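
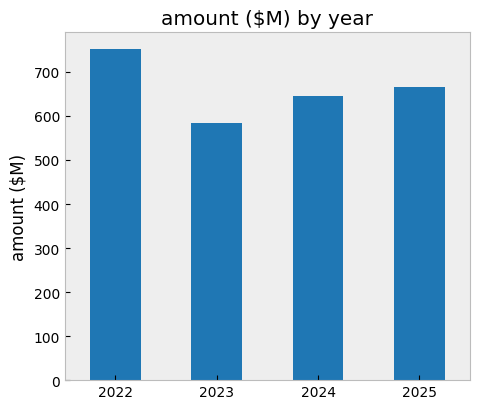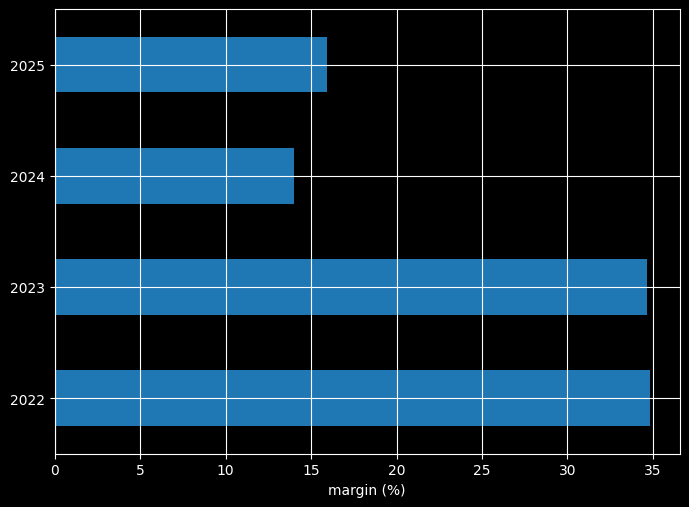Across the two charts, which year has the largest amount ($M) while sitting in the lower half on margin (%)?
Chart 2 median margin (%) ≈ 25; below-median years: 2024, 2025. Among those, 2025 has the highest amount ($M) (≈ 700).

2025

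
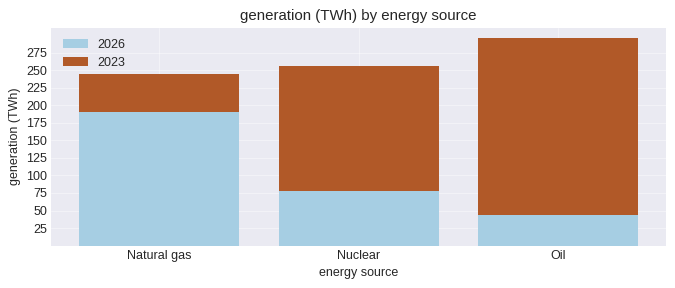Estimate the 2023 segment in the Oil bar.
2023 top ≈ 300, bottom ≈ 50; segment ≈ 250.

≈ 250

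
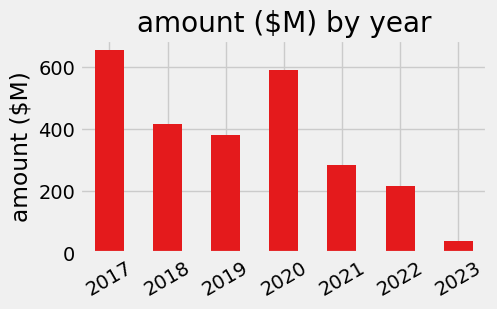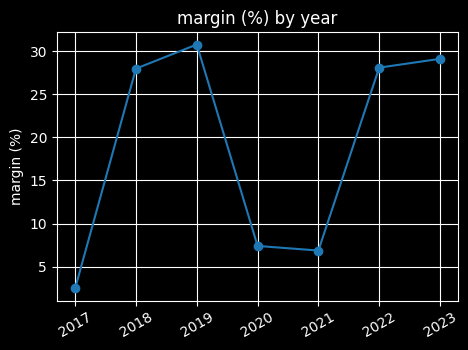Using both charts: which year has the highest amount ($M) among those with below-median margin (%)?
Chart 2 median margin (%) ≈ 30; below-median years: 2017, 2020, 2021. Among those, 2017 has the highest amount ($M) (≈ 700).

2017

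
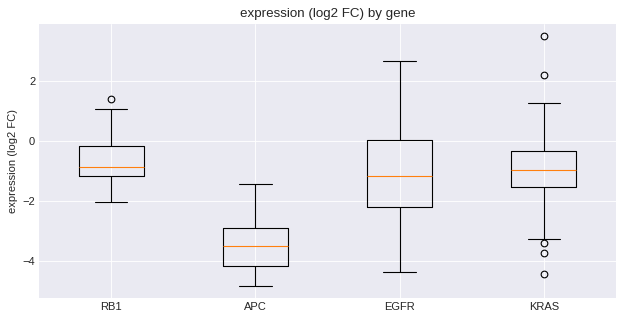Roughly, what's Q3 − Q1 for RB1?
≈ 1.0

Q3 ≈ 0.0, Q1 ≈ -1.0; IQR ≈ 1.0.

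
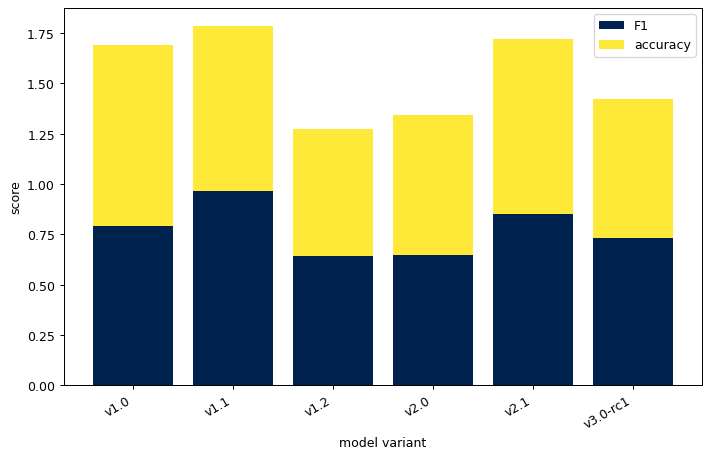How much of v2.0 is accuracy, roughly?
≈ 0.8

accuracy top ≈ 1.4, bottom ≈ 0.6; segment ≈ 0.8.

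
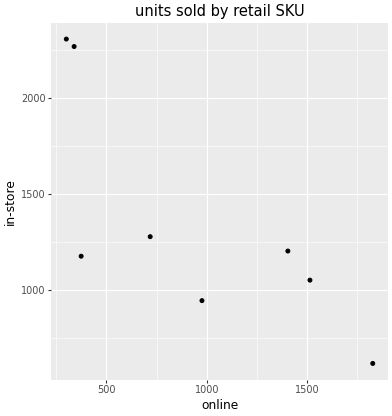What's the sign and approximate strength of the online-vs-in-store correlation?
negative, strong

Points are negatively correlated; strong (|r| ≈ 0.8).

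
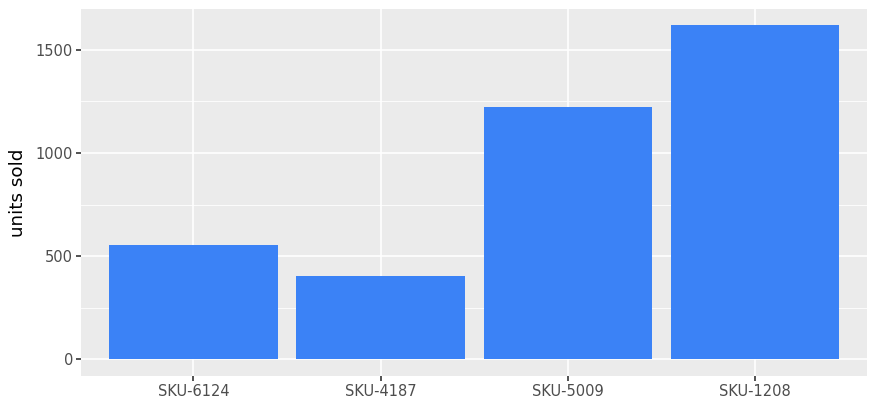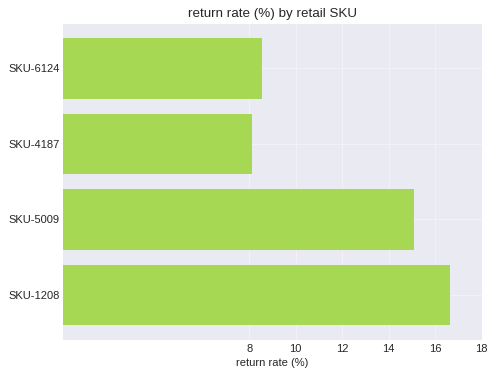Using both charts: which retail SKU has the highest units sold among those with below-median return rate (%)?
Chart 2 median return rate (%) ≈ 12; below-median retail SKUs: SKU-6124, SKU-4187. Among those, SKU-6124 has the highest units sold (≈ 600).

SKU-6124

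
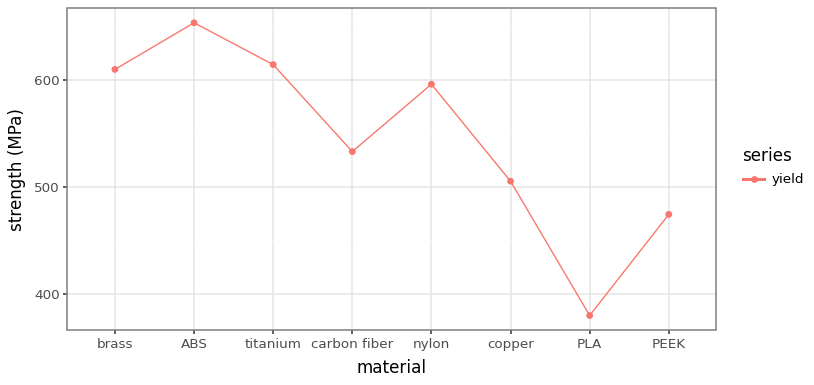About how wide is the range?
≈ 275

Max ABS ≈ 650, min PLA ≈ 375; range ≈ 275.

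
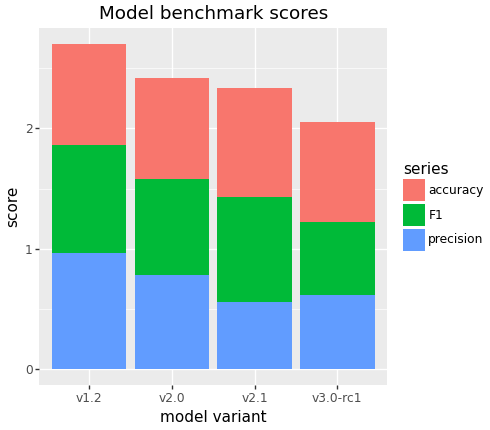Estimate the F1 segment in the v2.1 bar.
F1 top ≈ 1.5, bottom ≈ 0.5; segment ≈ 1.0.

≈ 1.0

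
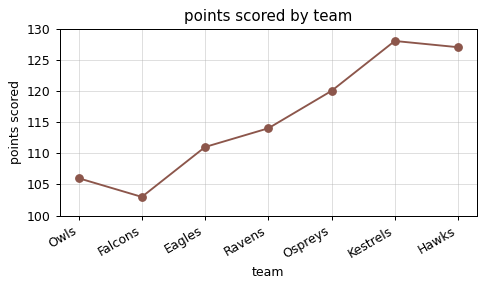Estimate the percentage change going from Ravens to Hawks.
Ravens ≈ 115, Hawks ≈ 125; (125 − 115) / 115 ≈ +8.7%.

≈ +8.7%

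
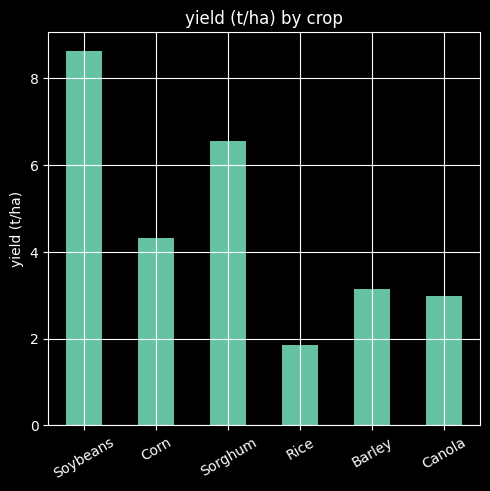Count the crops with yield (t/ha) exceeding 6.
Above 6: Soybeans, Sorghum.

2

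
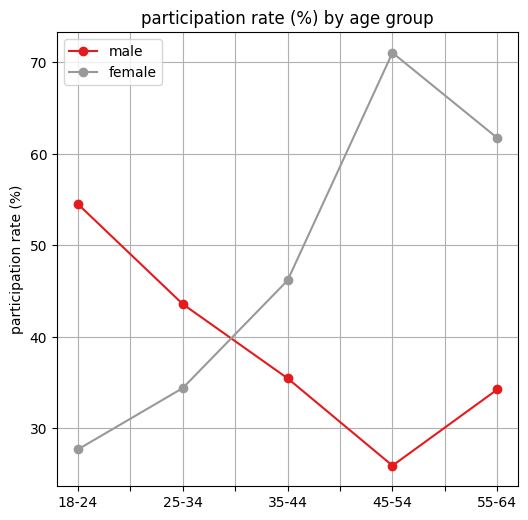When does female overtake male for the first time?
35-44

25-34: female ≈ 35 vs male ≈ 45 (not yet); 35-44: female ≈ 45 vs male ≈ 35 (first crossover).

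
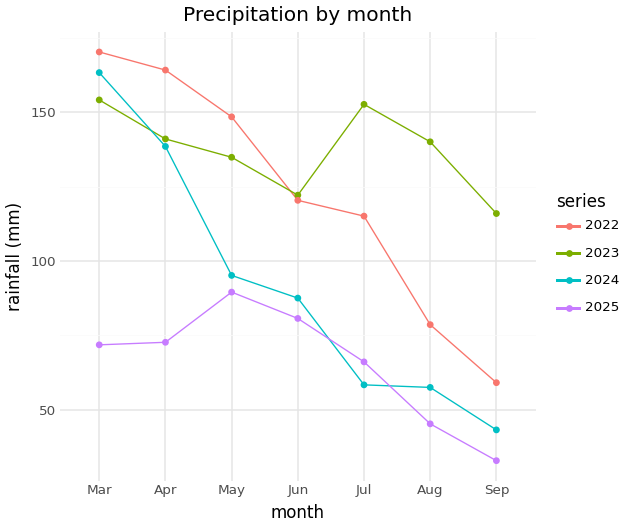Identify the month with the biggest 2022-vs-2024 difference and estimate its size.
Jul: 2022 ≈ 120, 2024 ≈ 60 → gap ≈ 60. Next-largest (May) is only ≈ 40.

Jul, ≈ 60 mm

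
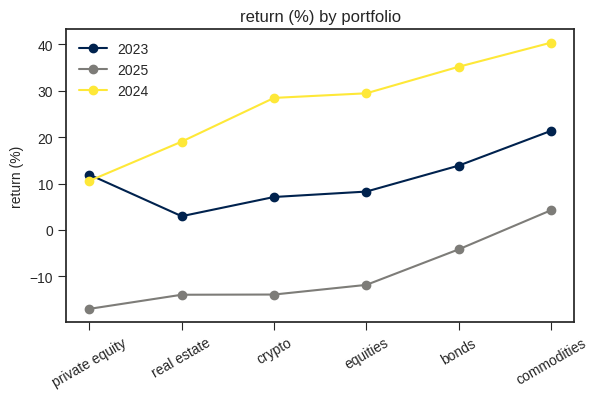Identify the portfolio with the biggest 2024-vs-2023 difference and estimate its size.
crypto: 2024 ≈ 30, 2023 ≈ 5 → gap ≈ 25. Next-largest (bonds) is only ≈ 20.

crypto, ≈ 25 %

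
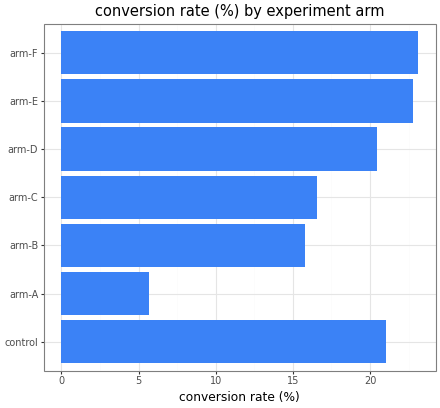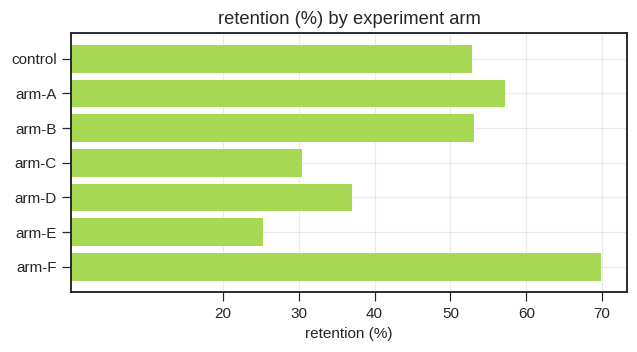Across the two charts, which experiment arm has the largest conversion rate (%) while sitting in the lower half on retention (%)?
arm-E

Chart 2 median retention (%) ≈ 50; below-median experiment arms: arm-C, arm-D, arm-E. Among those, arm-E has the highest conversion rate (%) (≈ 25).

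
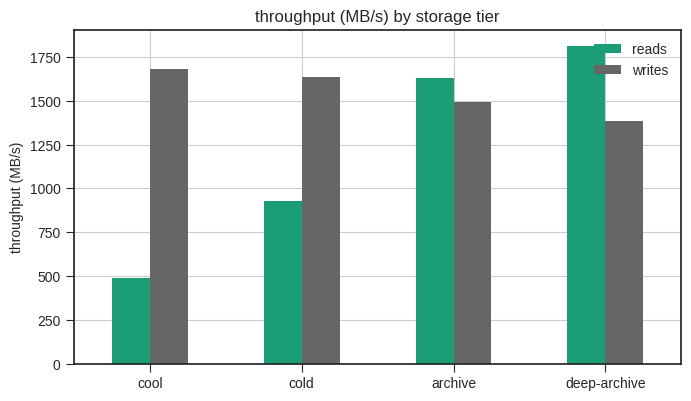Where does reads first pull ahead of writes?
archive

cold: reads ≈ 1000 vs writes ≈ 1600 (not yet); archive: reads ≈ 1600 vs writes ≈ 1400 (first crossover).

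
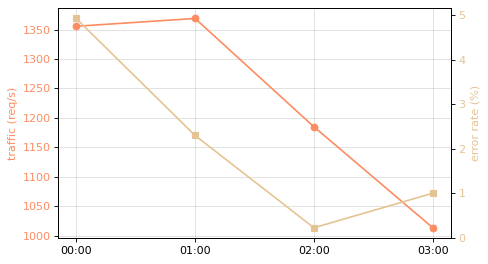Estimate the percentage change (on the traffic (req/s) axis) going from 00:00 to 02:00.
≈ -11.1%

00:00 ≈ 1350, 02:00 ≈ 1200; (1200 − 1350) / 1350 ≈ -11.1%.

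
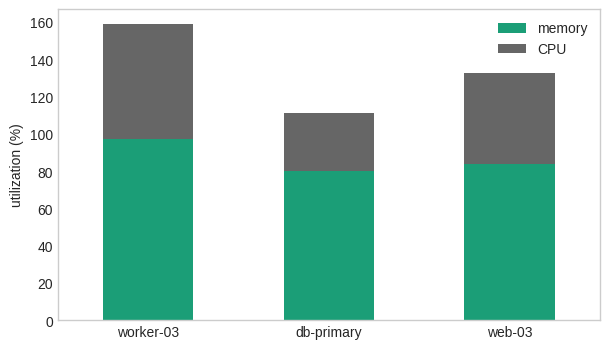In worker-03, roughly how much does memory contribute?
≈ 100

memory top ≈ 100, bottom ≈ 0; segment ≈ 100.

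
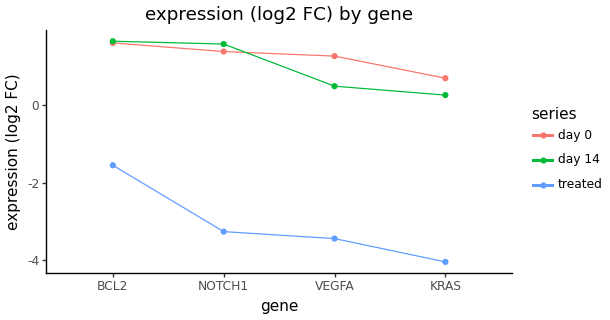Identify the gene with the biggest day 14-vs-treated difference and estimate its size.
NOTCH1, ≈ 5.0 log2 FC

NOTCH1: day 14 ≈ 1.5, treated ≈ -3.5 → gap ≈ 5.0. Next-largest (KRAS) is only ≈ 4.5.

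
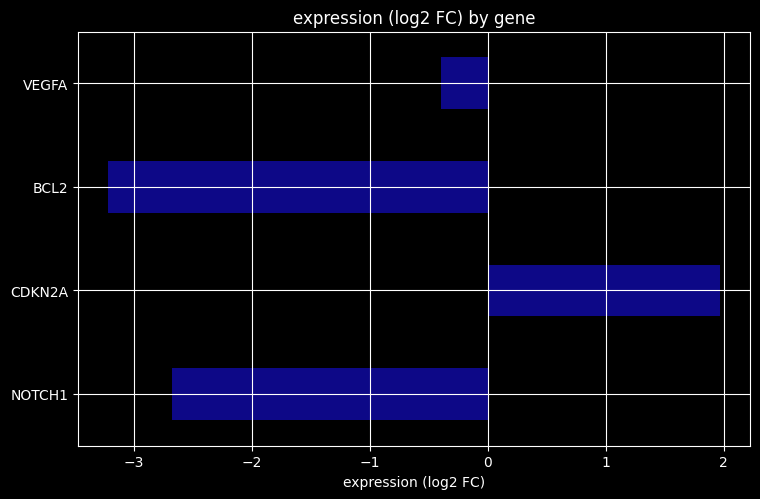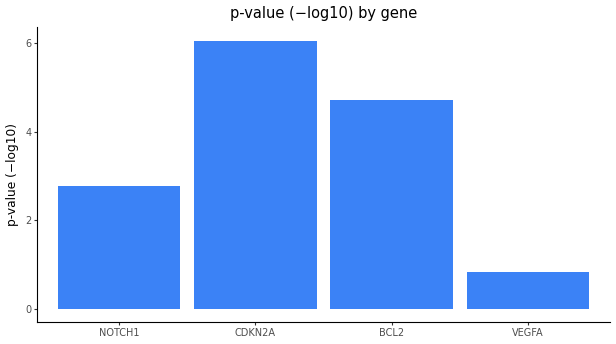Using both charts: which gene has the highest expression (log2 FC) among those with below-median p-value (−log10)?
Chart 2 median p-value (−log10) ≈ 4; below-median genes: NOTCH1, VEGFA. Among those, VEGFA has the highest expression (log2 FC) (≈ -0.4).

VEGFA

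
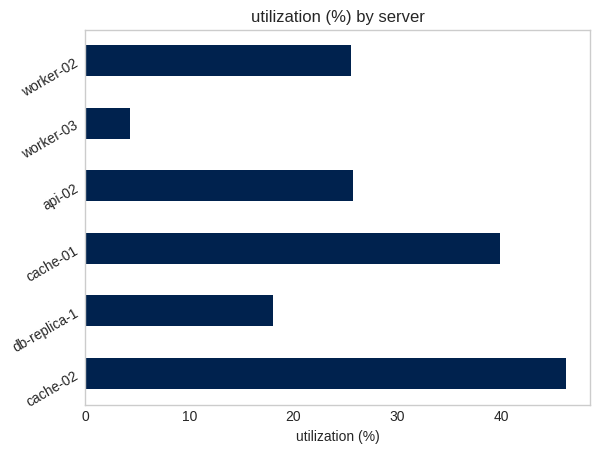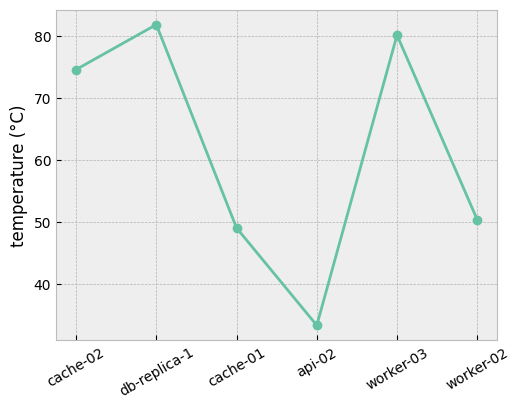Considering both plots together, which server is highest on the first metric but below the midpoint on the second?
cache-01

Chart 2 median temperature (°C) ≈ 60; below-median servers: cache-01, api-02, worker-02. Among those, cache-01 has the highest utilization (%) (≈ 40).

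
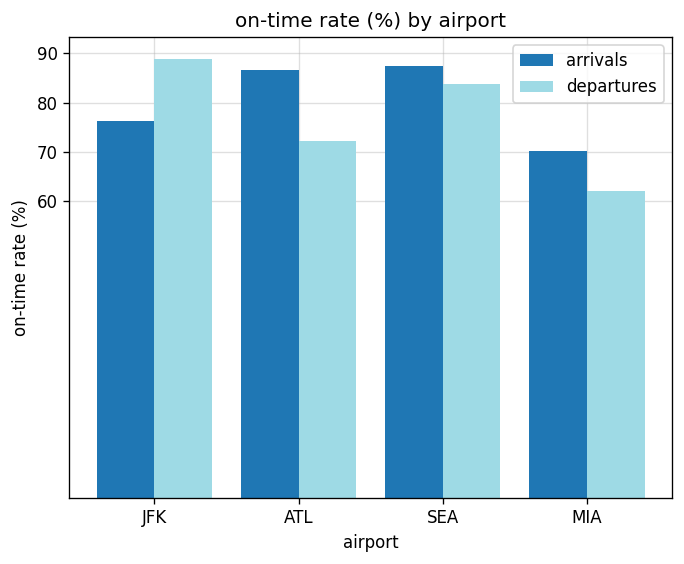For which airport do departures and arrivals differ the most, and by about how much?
ATL, ≈ 20 %

ATL: departures ≈ 70, arrivals ≈ 90 → gap ≈ 20. Next-largest (JFK) is only ≈ 10.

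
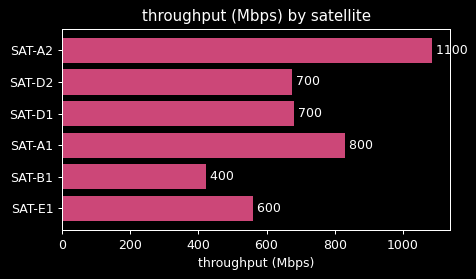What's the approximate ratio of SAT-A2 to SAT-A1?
≈ 1.38×

SAT-A2 ≈ 1100, SAT-A1 ≈ 800; 1100/800 ≈ 1.38.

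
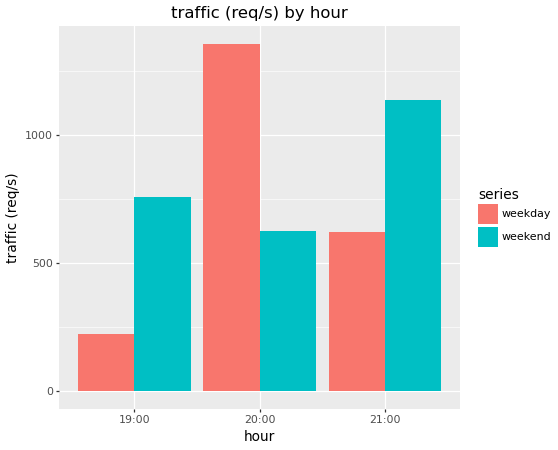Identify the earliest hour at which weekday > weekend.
19:00: weekday ≈ 200 vs weekend ≈ 800 (not yet); 20:00: weekday ≈ 1400 vs weekend ≈ 600 (first crossover).

20:00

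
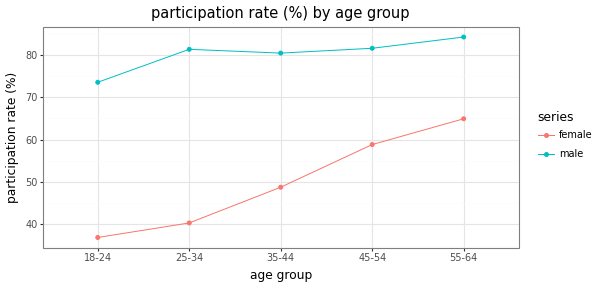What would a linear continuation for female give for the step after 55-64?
Last three: 50, 60, 65 → slope ≈ 7.5/step → next ≈ 72.5.

≈ 72.5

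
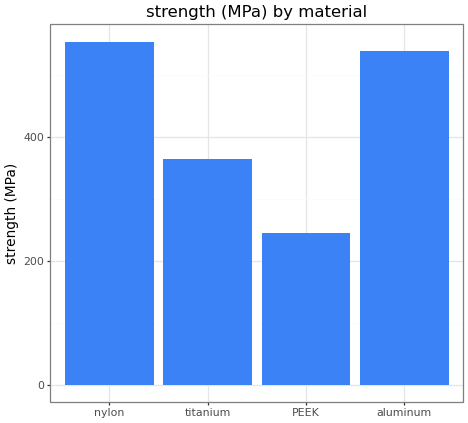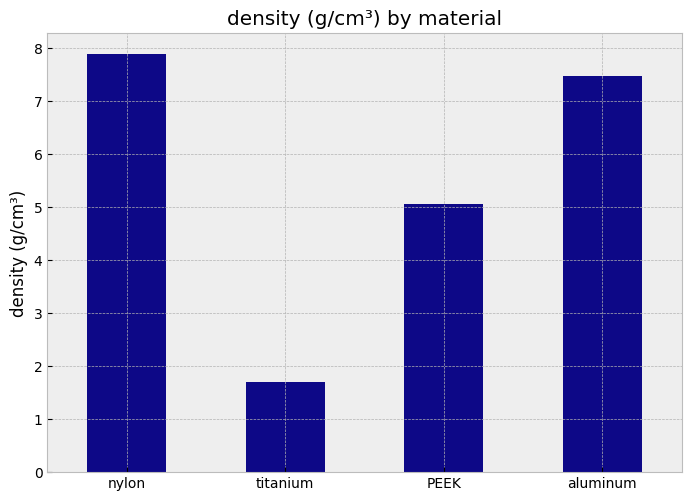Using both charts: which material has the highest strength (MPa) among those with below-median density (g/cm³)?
titanium

Chart 2 median density (g/cm³) ≈ 6; below-median materials: titanium, PEEK. Among those, titanium has the highest strength (MPa) (≈ 400).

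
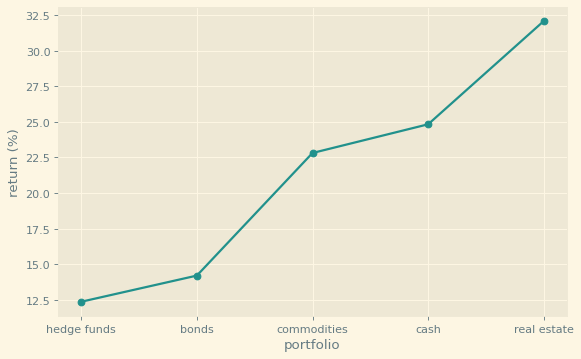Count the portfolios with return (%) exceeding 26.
1

Above 26: real estate.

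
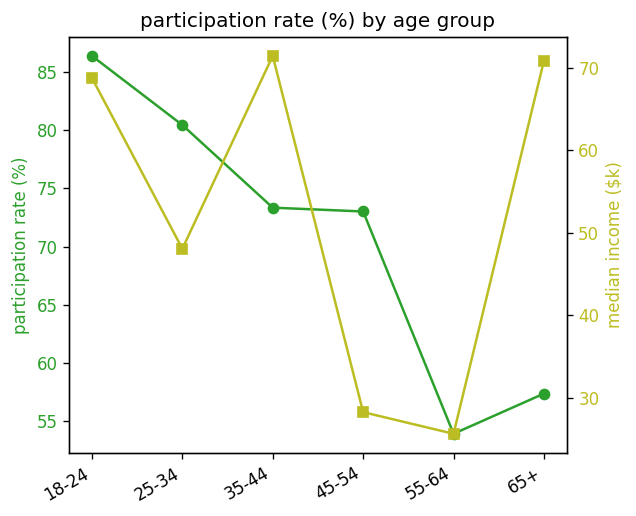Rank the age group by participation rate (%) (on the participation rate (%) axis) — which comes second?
Top 3 (on the participation rate (%) axis): 18-24 ≈ 85, 25-34 ≈ 80, 35-44 ≈ 75.

25-34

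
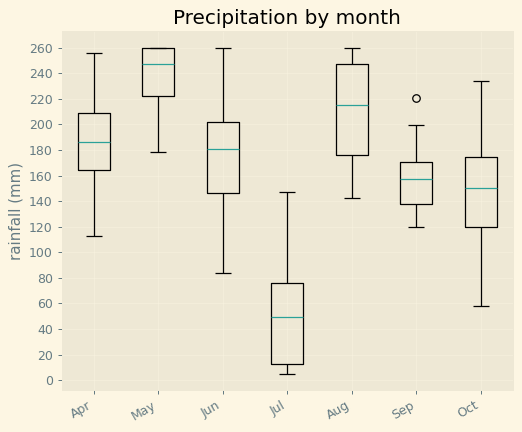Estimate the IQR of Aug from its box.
Q3 ≈ 240, Q1 ≈ 180; IQR ≈ 60.

≈ 60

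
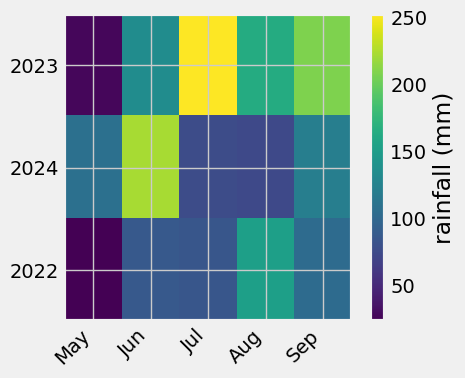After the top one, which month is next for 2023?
Top 3 for 2023: Jul ≈ 260, Sep ≈ 200, Aug ≈ 160.

Sep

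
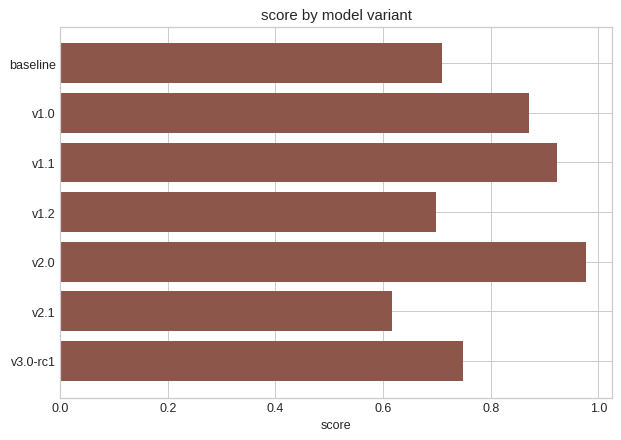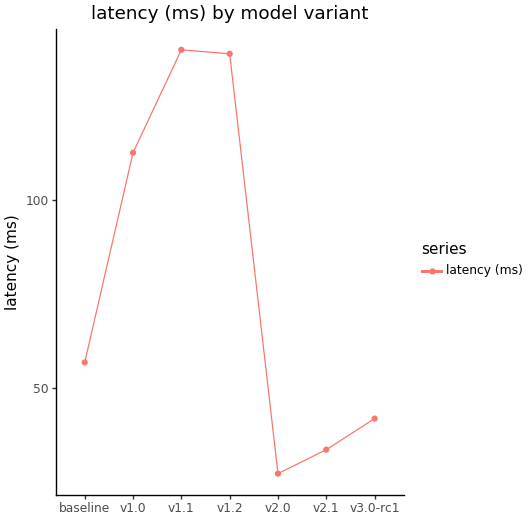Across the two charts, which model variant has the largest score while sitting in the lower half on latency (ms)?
Chart 2 median latency (ms) ≈ 60; below-median model variants: v2.0, v2.1, v3.0-rc1. Among those, v2.0 has the highest score (≈ 1).

v2.0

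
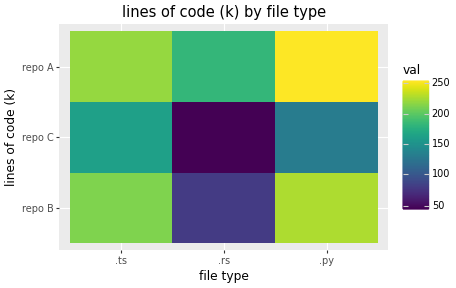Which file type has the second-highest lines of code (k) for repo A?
Top 3 for repo A: .py ≈ 260, .ts ≈ 220, .rs ≈ 180.

.ts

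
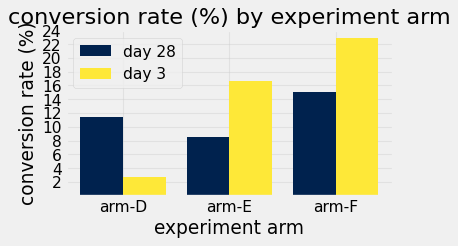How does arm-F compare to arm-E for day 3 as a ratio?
≈ 1.38×

arm-F ≈ 22, arm-E ≈ 16; 22/16 ≈ 1.38.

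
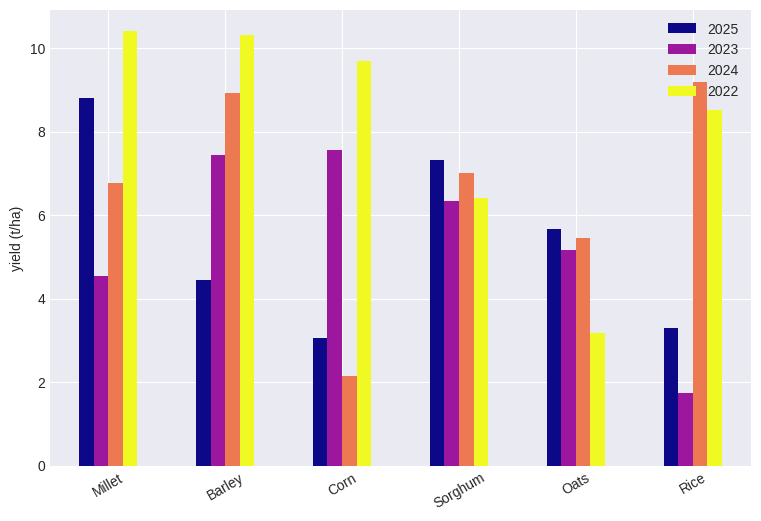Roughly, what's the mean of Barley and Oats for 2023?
(7 + 5) / 2 ≈ 6.

≈ 6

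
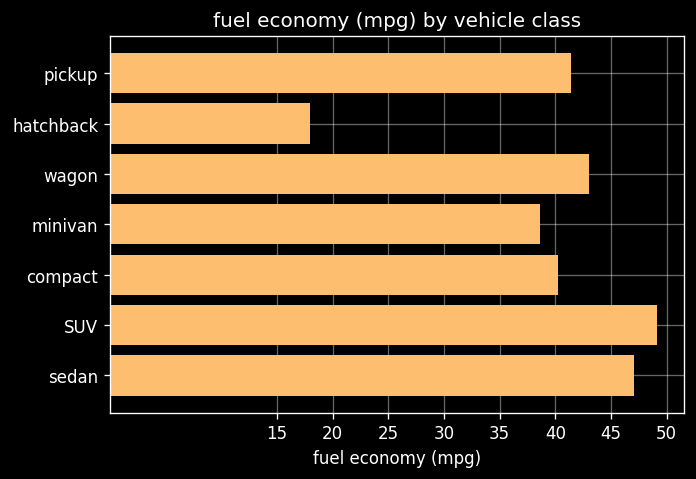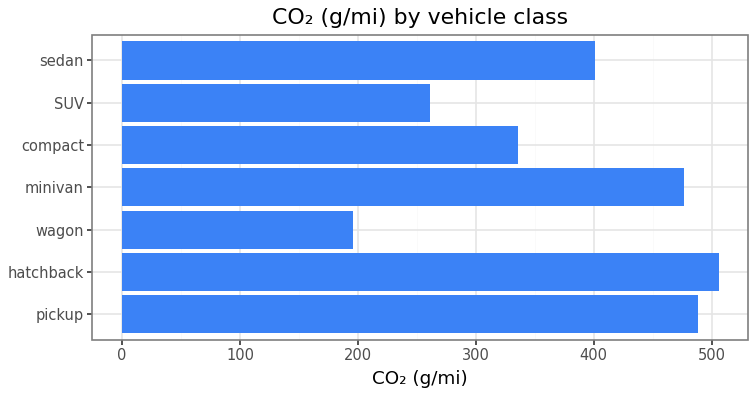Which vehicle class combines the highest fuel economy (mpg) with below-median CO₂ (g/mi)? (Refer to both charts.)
Chart 2 median CO₂ (g/mi) ≈ 400; below-median vehicle classes: wagon, compact, SUV. Among those, SUV has the highest fuel economy (mpg) (≈ 50).

SUV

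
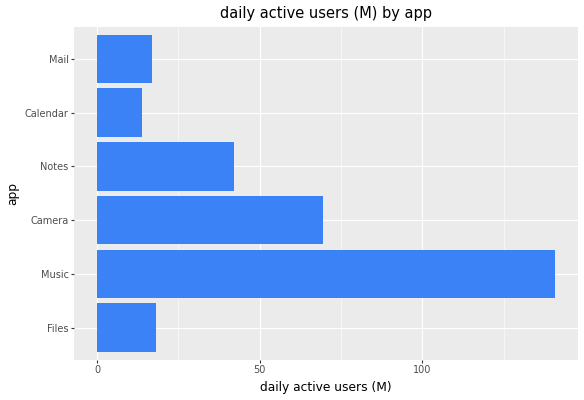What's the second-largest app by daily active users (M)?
Camera

Top 3: Music ≈ 140, Camera ≈ 60, Notes ≈ 40.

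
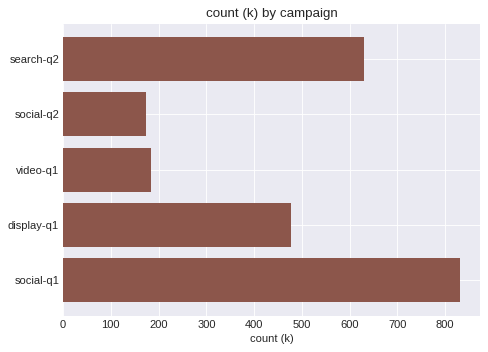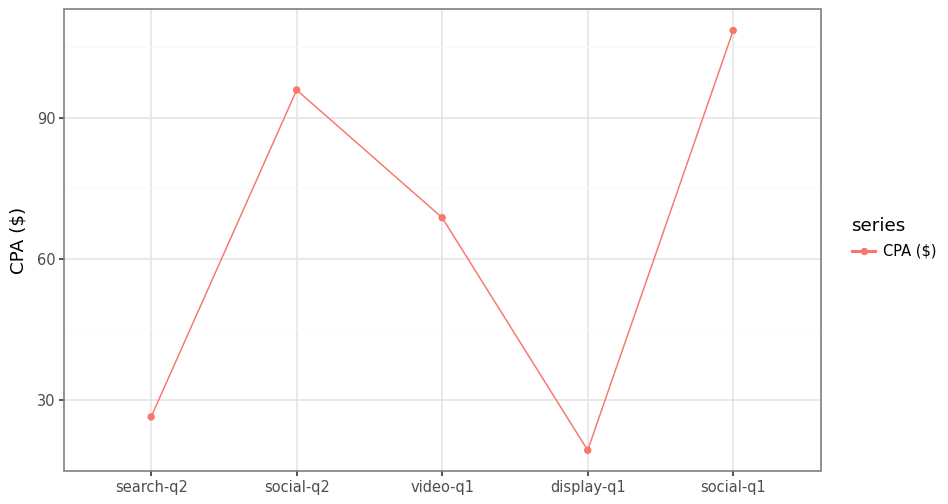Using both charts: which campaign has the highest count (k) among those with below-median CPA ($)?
search-q2

Chart 2 median CPA ($) ≈ 70; below-median campaigns: search-q2, display-q1. Among those, search-q2 has the highest count (k) (≈ 600).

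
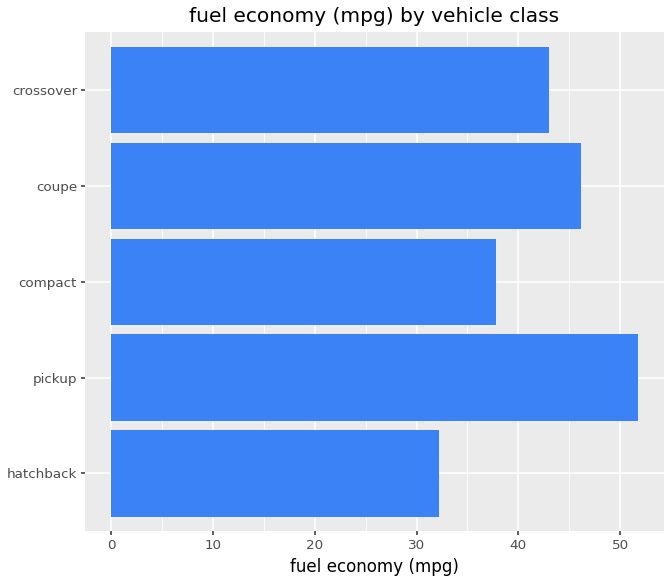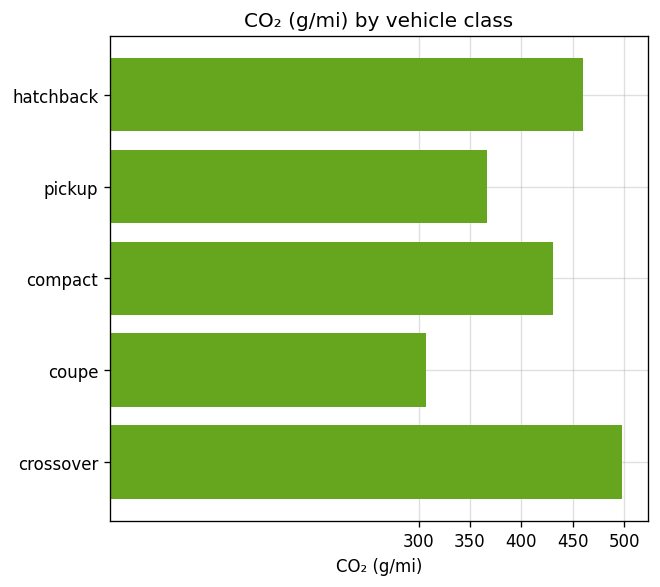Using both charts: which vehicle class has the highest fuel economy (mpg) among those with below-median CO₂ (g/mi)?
pickup

Chart 2 median CO₂ (g/mi) ≈ 450; below-median vehicle classes: pickup, coupe. Among those, pickup has the highest fuel economy (mpg) (≈ 50).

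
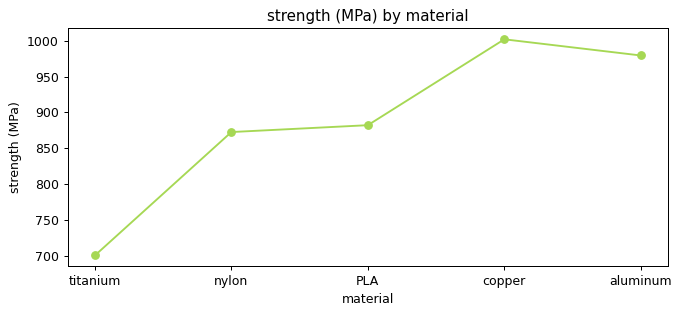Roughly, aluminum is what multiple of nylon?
≈ 1.18×

aluminum ≈ 1000, nylon ≈ 850; 1000/850 ≈ 1.18.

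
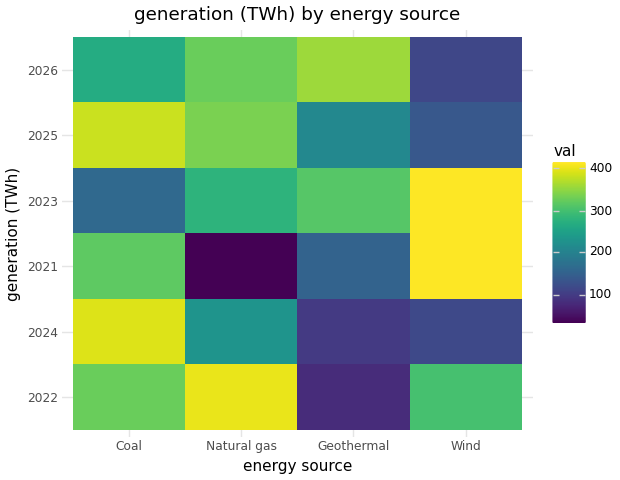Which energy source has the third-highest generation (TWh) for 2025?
Top 4 for 2025: Coal ≈ 400, Natural gas ≈ 350, Geothermal ≈ 200, Wind ≈ 150.

Geothermal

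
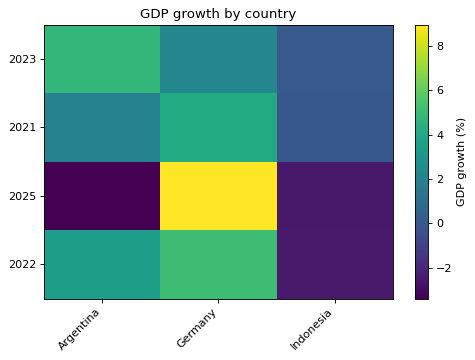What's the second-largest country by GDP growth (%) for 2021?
Argentina

Top 3 for 2021: Germany ≈ 4, Argentina ≈ 2, Indonesia ≈ 0.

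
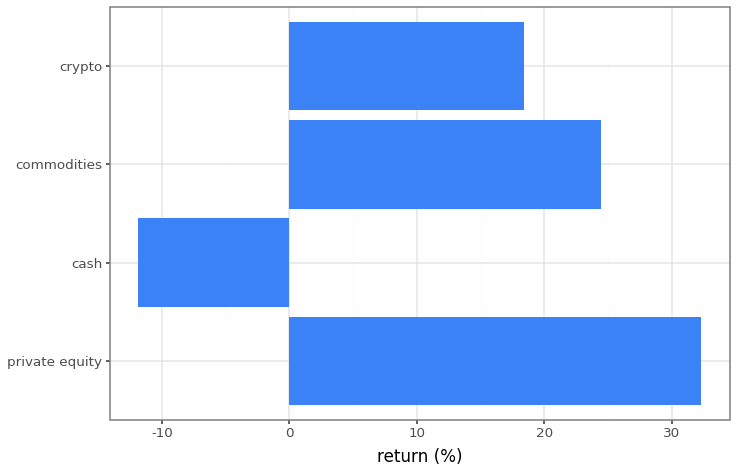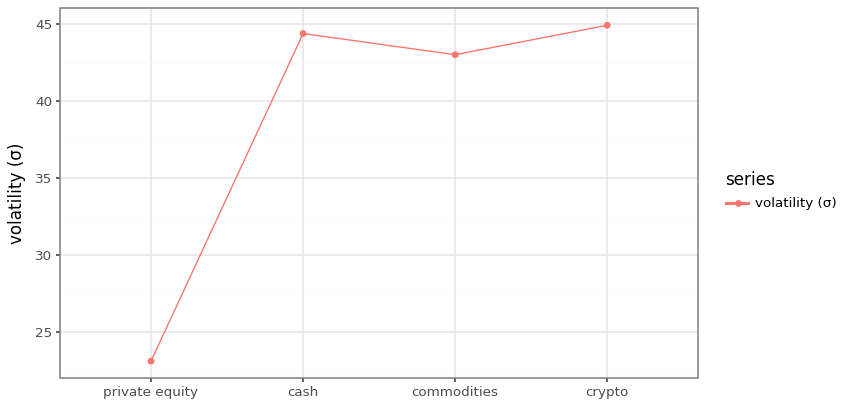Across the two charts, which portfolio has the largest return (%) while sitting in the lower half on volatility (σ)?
Chart 2 median volatility (σ) ≈ 45; below-median portfolios: private equity, commodities. Among those, private equity has the highest return (%) (≈ 30).

private equity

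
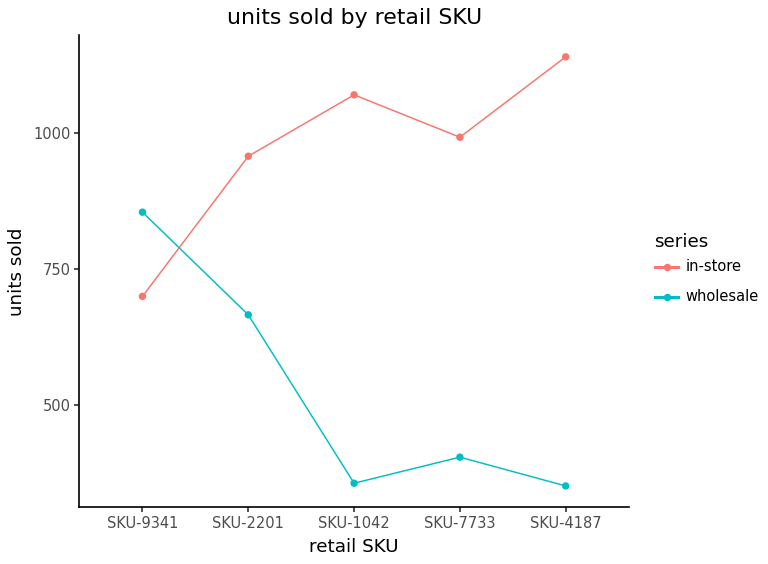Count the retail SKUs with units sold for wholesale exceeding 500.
2

Above 500: SKU-9341, SKU-2201.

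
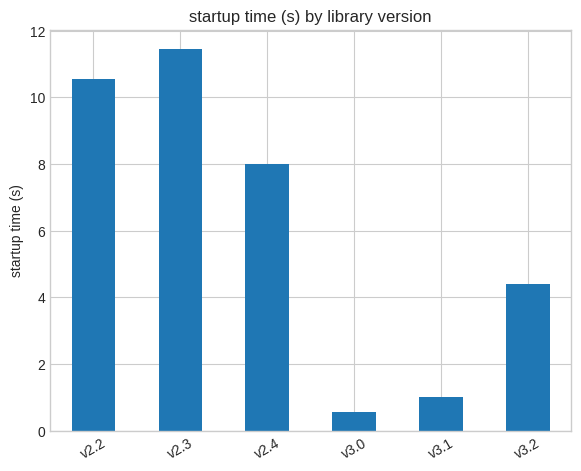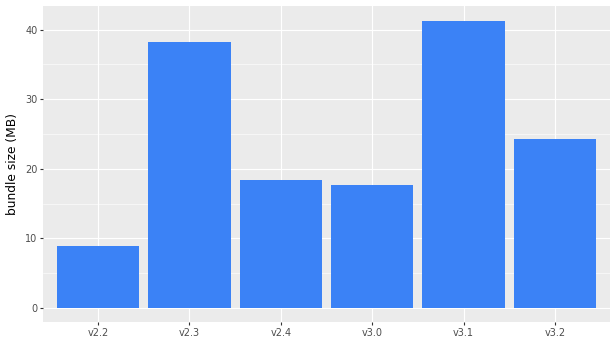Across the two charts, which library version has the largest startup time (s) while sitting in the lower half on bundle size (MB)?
Chart 2 median bundle size (MB) ≈ 20; below-median library versions: v2.2, v2.4, v3.0. Among those, v2.2 has the highest startup time (s) (≈ 10).

v2.2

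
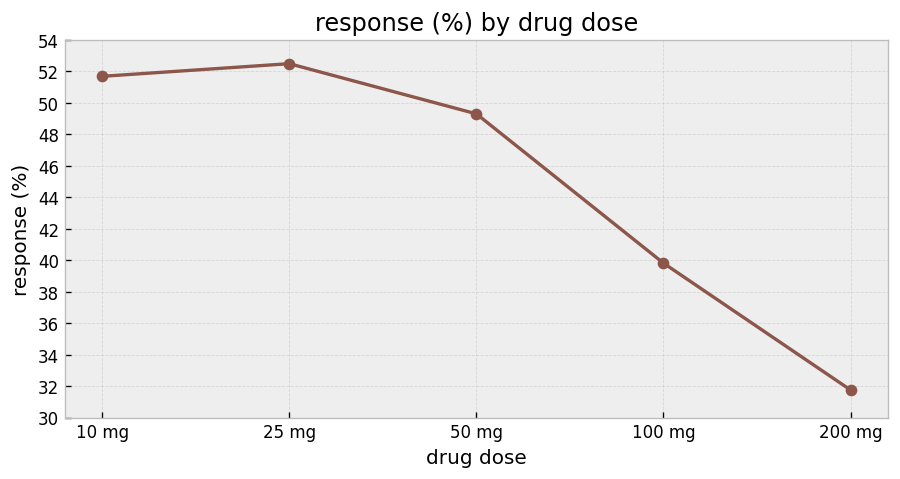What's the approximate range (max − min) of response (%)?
Max 25 mg ≈ 52, min 200 mg ≈ 32; range ≈ 20.

≈ 20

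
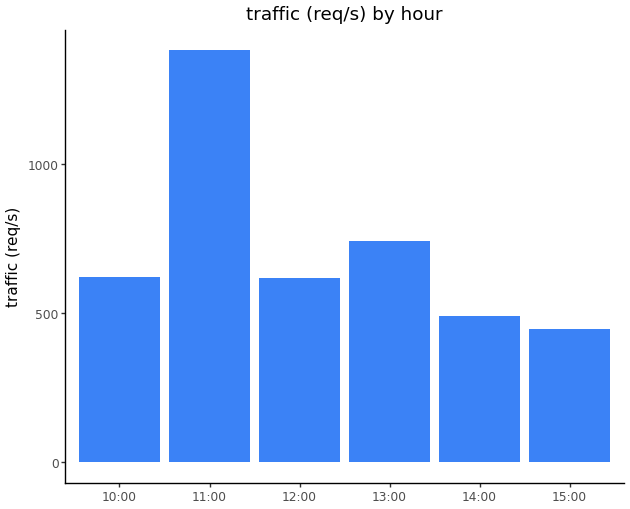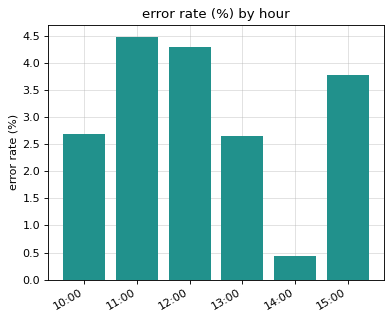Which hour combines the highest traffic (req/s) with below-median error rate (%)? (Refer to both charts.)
13:00

Chart 2 median error rate (%) ≈ 3; below-median hours: 10:00, 13:00, 14:00. Among those, 13:00 has the highest traffic (req/s) (≈ 800).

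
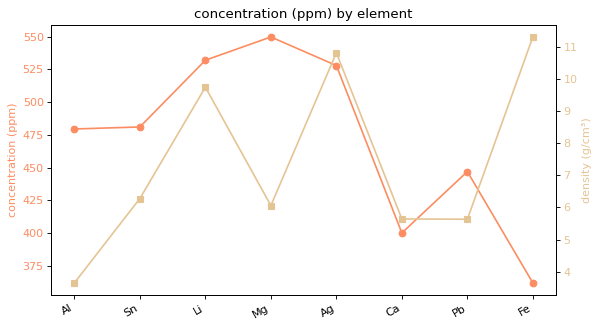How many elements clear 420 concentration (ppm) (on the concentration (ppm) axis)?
Above 420: Al, Sn, Li, Mg, Ag, Pb.

6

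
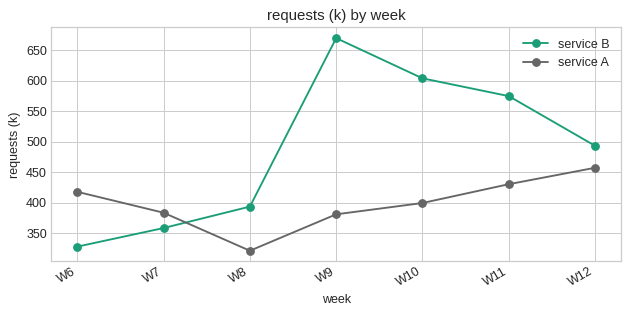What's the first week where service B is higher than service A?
W8

W7: service B ≈ 350 vs service A ≈ 400 (not yet); W8: service B ≈ 400 vs service A ≈ 300 (first crossover).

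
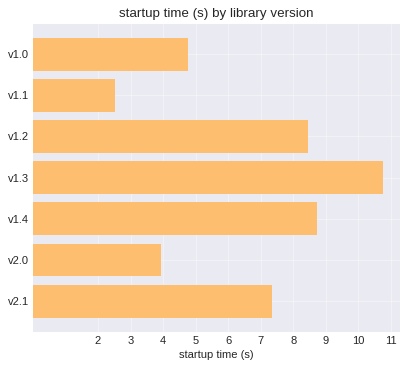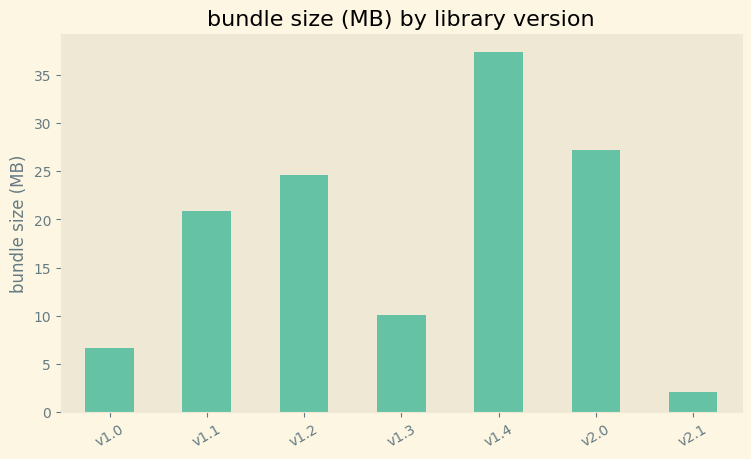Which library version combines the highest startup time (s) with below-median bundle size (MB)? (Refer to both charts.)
v1.3

Chart 2 median bundle size (MB) ≈ 20; below-median library versions: v1.0, v1.3, v2.1. Among those, v1.3 has the highest startup time (s) (≈ 11).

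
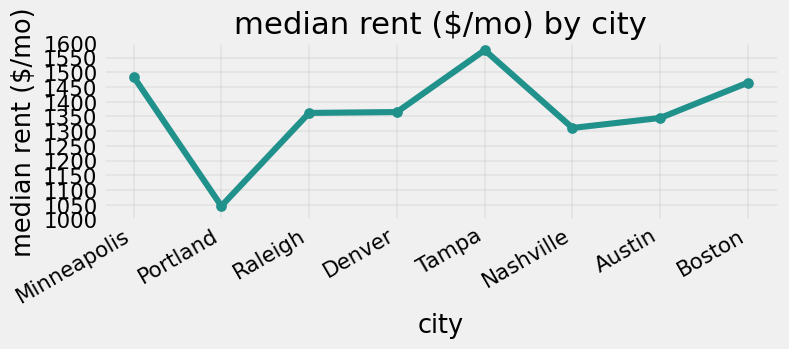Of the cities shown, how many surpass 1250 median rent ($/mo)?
7

Above 1250: Minneapolis, Raleigh, Denver, Tampa, Nashville, Austin, Boston.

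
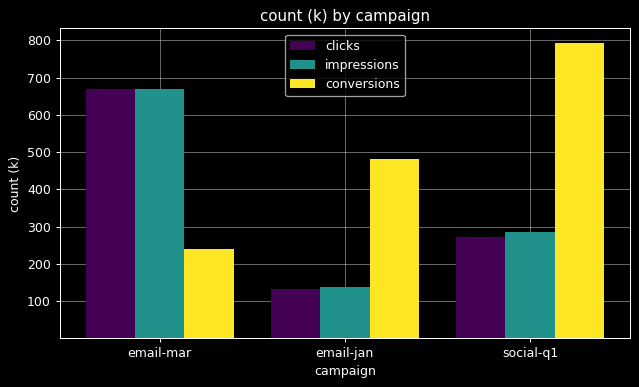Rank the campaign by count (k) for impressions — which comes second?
Top 3 for impressions: email-mar ≈ 700, social-q1 ≈ 300, email-jan ≈ 100.

social-q1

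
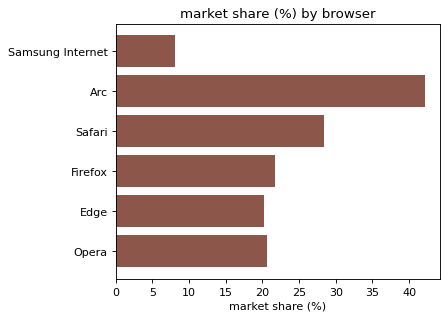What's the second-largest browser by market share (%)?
Safari

Top 3: Arc ≈ 40, Safari ≈ 30, Firefox ≈ 20.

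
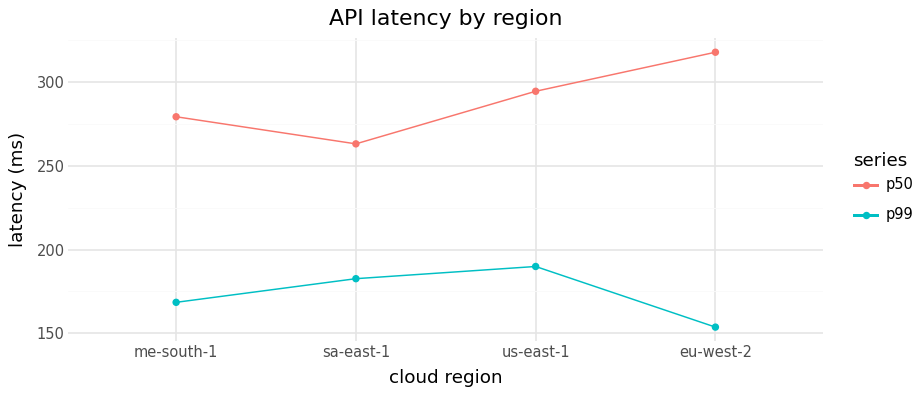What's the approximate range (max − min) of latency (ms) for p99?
Max us-east-1 ≈ 180, min eu-west-2 ≈ 160; range ≈ 20.

≈ 20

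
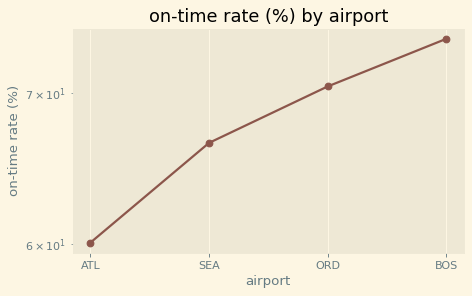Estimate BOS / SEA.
≈ 1.12×

BOS ≈ 74, SEA ≈ 66; 74/66 ≈ 1.12.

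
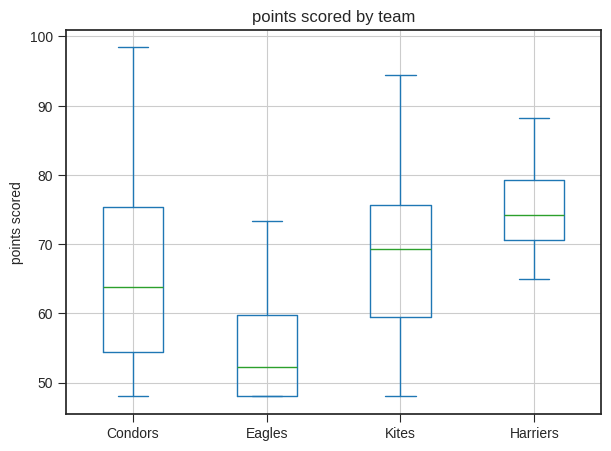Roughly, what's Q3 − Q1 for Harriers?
Q3 ≈ 80, Q1 ≈ 70; IQR ≈ 10.

≈ 10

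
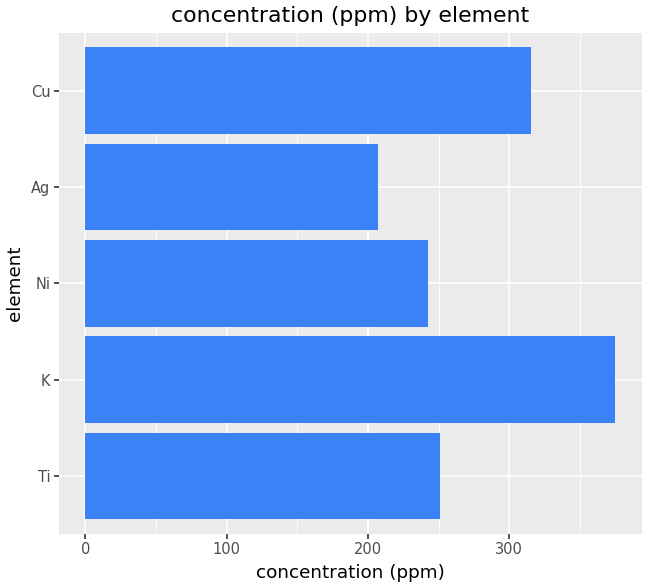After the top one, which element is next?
Cu

Top 3: K ≈ 350, Cu ≈ 300, Ti ≈ 250.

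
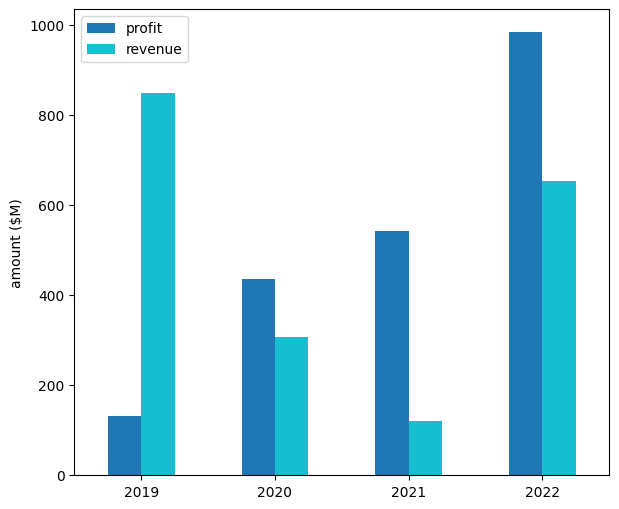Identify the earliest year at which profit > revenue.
2020

2019: profit ≈ 100 vs revenue ≈ 800 (not yet); 2020: profit ≈ 400 vs revenue ≈ 300 (first crossover).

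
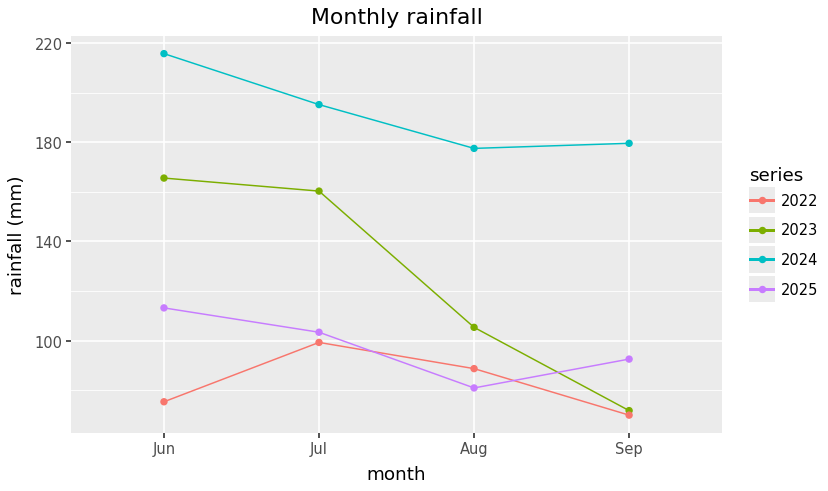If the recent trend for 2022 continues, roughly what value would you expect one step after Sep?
Last three: 100, 80, 60 → slope ≈ -20/step → next ≈ 40.

≈ 40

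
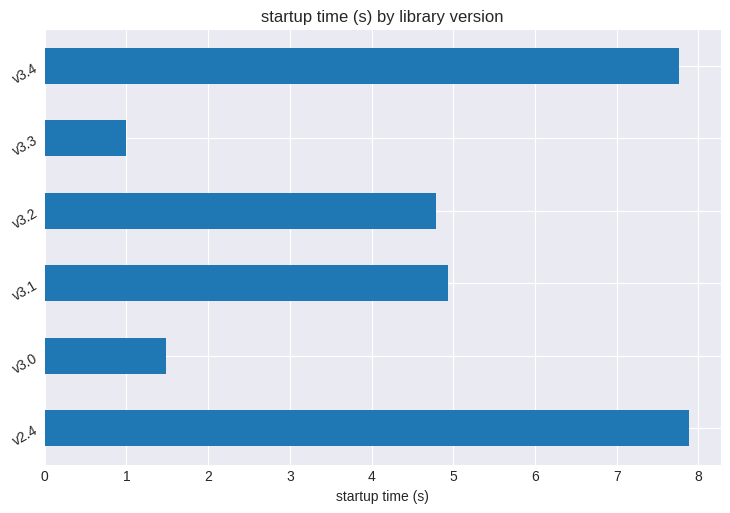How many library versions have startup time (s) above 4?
4

Above 4: v2.4, v3.1, v3.2, v3.4.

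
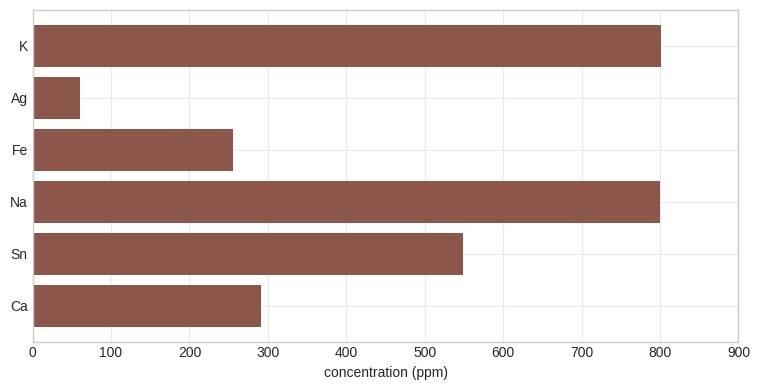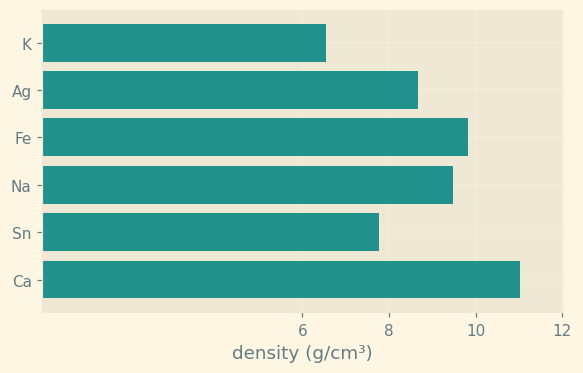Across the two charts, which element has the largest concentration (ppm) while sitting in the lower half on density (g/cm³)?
Chart 2 median density (g/cm³) ≈ 10; below-median elements: K, Ag, Sn. Among those, K has the highest concentration (ppm) (≈ 800).

K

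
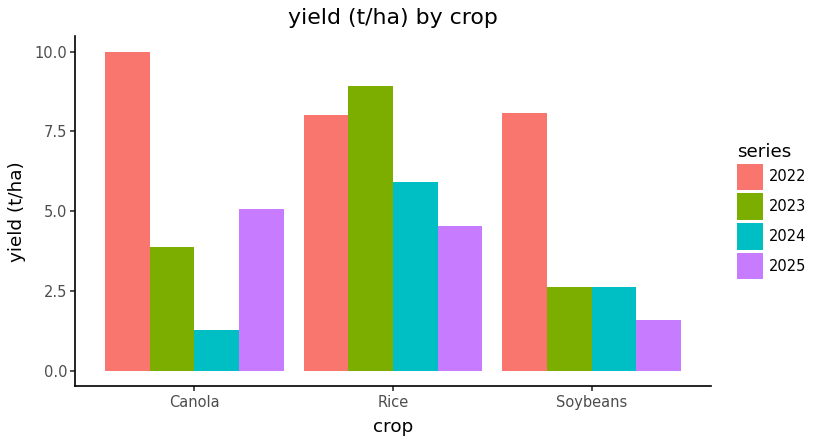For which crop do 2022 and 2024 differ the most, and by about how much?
Canola, ≈ 9 t/ha

Canola: 2022 ≈ 10, 2024 ≈ 1 → gap ≈ 9. Next-largest (Soybeans) is only ≈ 5.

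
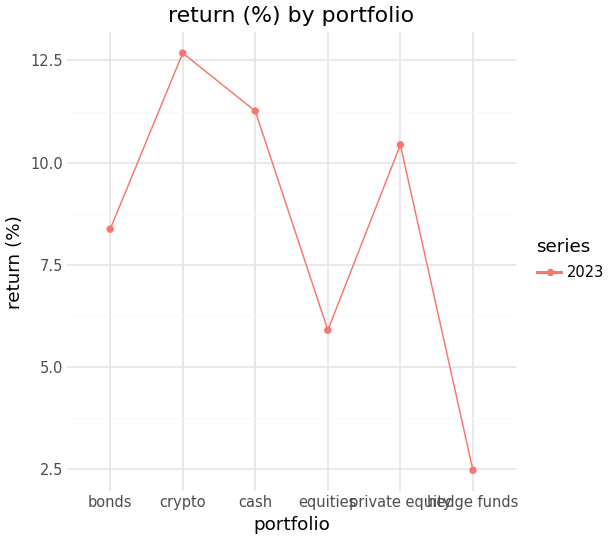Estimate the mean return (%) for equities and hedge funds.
≈ 4

(6 + 2) / 2 ≈ 4.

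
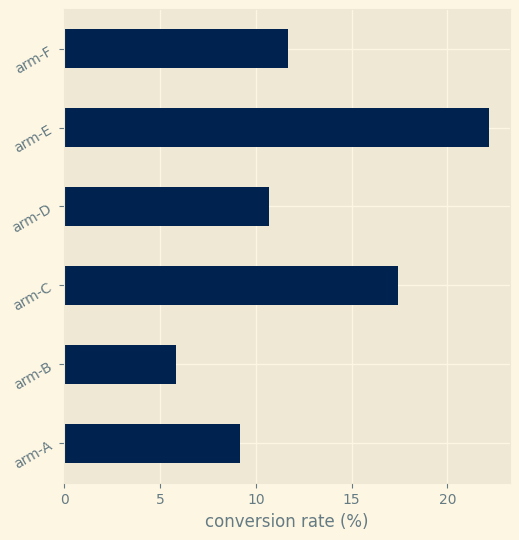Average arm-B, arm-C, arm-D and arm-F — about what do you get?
(6 + 18 + 10 + 12) / 4 ≈ 12.

≈ 12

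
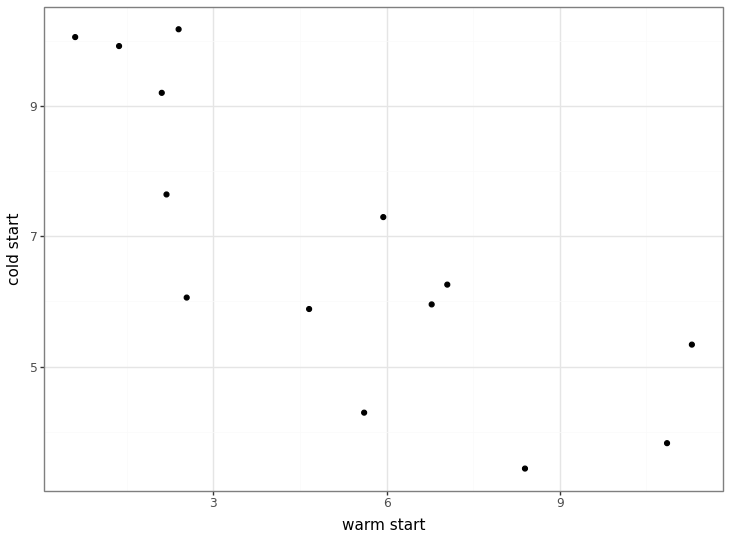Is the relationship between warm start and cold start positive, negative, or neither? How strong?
negative, strong

Points are negatively correlated; strong (|r| ≈ 0.8).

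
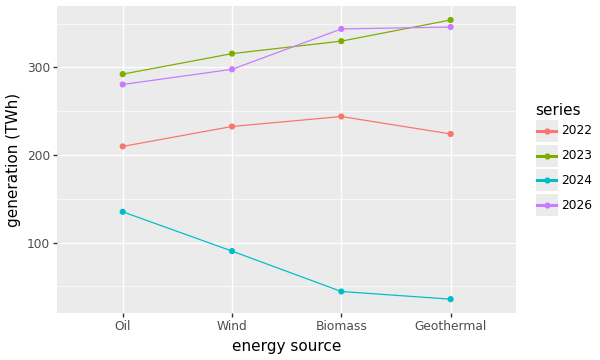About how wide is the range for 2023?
Max Geothermal ≈ 350, min Oil ≈ 300; range ≈ 50.

≈ 50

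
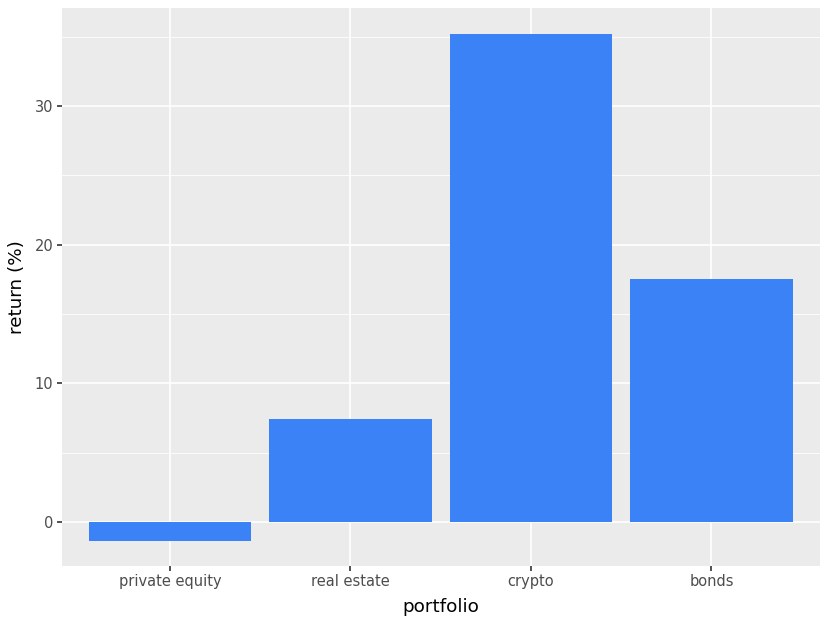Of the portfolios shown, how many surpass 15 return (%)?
Above 15: crypto, bonds.

2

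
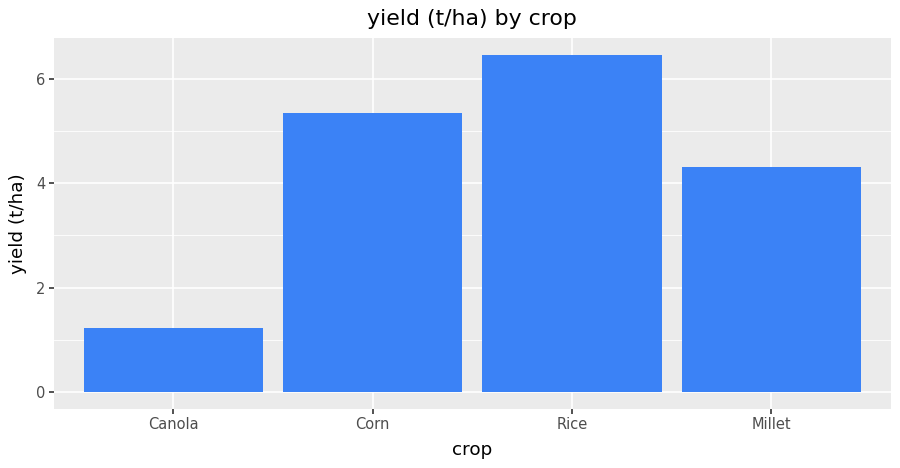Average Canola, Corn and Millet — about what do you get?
(1 + 5 + 4) / 3 ≈ 3.

≈ 3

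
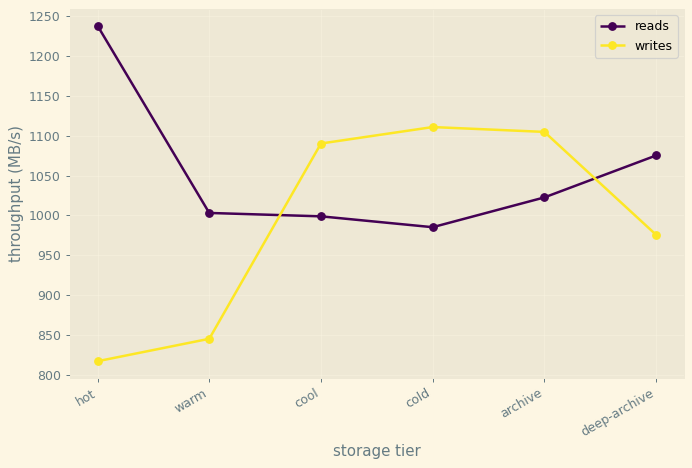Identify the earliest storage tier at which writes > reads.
warm: writes ≈ 850 vs reads ≈ 1000 (not yet); cool: writes ≈ 1100 vs reads ≈ 1000 (first crossover).

cool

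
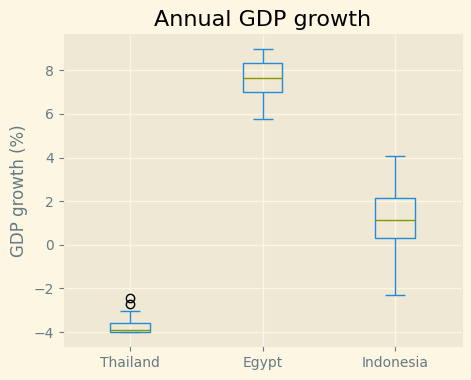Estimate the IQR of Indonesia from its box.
Q3 ≈ 2, Q1 ≈ 0; IQR ≈ 2.

≈ 2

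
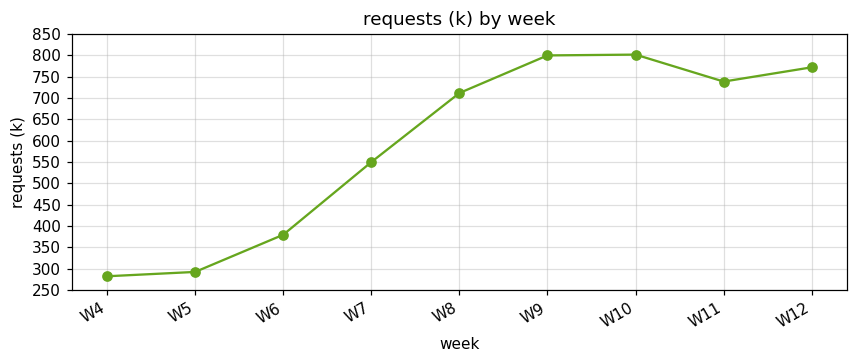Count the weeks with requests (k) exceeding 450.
Above 450: W7, W8, W9, W10, W11, W12.

6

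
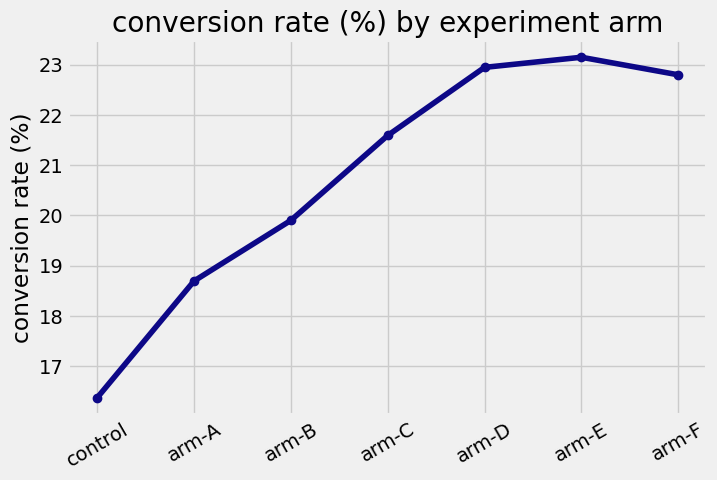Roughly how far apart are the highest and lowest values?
Max arm-E ≈ 23, min control ≈ 16; range ≈ 7.

≈ 7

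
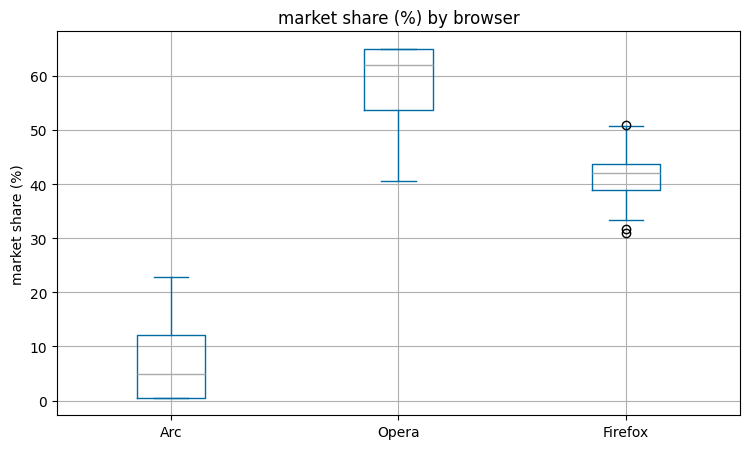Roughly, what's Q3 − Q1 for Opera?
≈ 10

Q3 ≈ 65, Q1 ≈ 55; IQR ≈ 10.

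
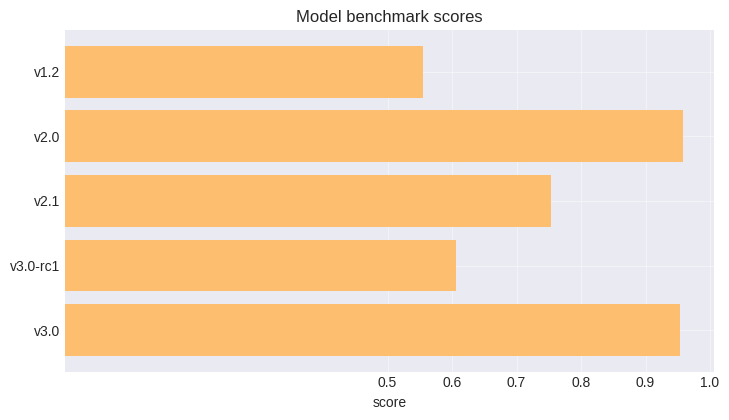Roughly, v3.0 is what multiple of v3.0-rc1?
v3.0 ≈ 1.0, v3.0-rc1 ≈ 0.6; 1.0/0.6 ≈ 1.67.

≈ 1.67×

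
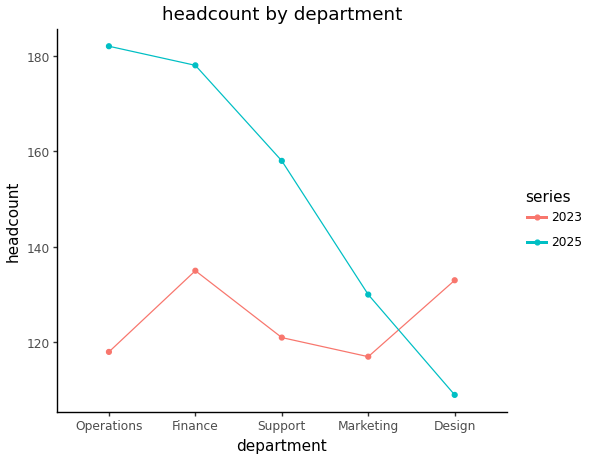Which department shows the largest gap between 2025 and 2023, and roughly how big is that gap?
Operations: 2025 ≈ 180, 2023 ≈ 120 → gap ≈ 60. Next-largest (Finance) is only ≈ 40.

Operations, ≈ 60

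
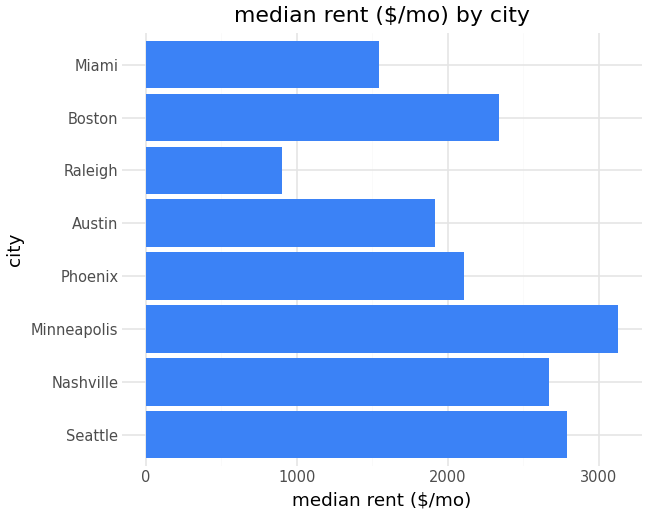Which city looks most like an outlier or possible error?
Raleigh ≈ 1000; the rest sit between ≈ 1500 and ≈ 3000.

Raleigh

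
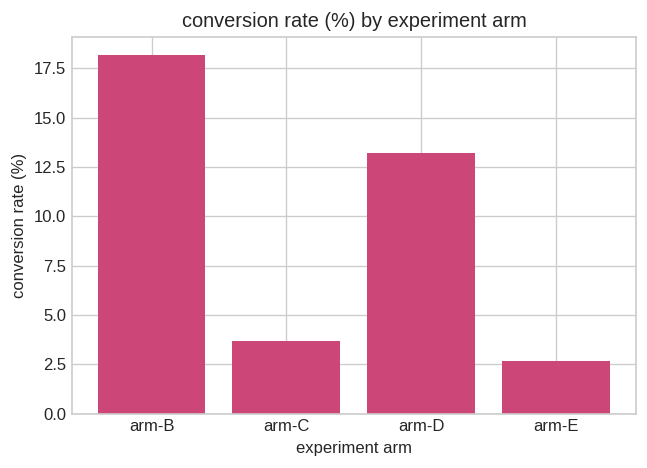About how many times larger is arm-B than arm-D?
arm-B ≈ 18, arm-D ≈ 14; 18/14 ≈ 1.29.

≈ 1.29×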